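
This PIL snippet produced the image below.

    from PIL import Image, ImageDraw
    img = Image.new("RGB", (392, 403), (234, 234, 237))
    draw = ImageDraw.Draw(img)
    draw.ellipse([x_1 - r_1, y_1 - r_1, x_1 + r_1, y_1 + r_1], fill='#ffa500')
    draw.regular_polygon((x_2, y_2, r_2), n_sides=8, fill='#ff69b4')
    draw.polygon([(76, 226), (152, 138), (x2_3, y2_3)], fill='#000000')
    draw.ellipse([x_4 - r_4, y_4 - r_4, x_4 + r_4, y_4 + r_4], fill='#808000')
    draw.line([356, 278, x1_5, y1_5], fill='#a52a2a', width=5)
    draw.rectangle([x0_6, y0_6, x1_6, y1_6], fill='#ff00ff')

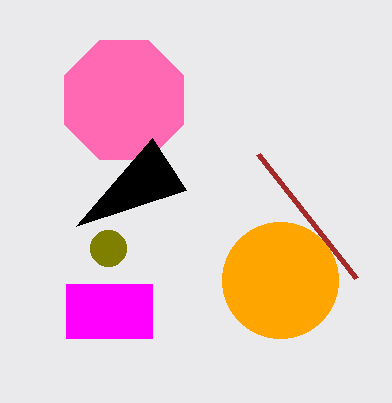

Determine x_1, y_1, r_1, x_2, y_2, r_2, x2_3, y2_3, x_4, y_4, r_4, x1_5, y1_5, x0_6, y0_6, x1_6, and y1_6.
x_1 = 280
y_1 = 280
r_1 = 58
x_2 = 124
y_2 = 100
r_2 = 64
x2_3 = 186
y2_3 = 190
x_4 = 108
y_4 = 248
r_4 = 18
x1_5 = 258
y1_5 = 154
x0_6 = 66
y0_6 = 284
x1_6 = 152
y1_6 = 338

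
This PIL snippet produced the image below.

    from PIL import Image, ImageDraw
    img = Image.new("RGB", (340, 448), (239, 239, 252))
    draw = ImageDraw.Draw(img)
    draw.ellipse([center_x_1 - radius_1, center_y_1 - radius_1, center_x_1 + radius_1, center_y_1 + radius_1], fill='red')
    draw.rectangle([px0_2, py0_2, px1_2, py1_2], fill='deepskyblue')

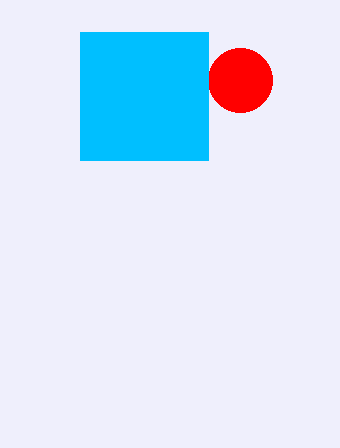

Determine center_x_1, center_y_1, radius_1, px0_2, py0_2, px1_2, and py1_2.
center_x_1 = 240
center_y_1 = 80
radius_1 = 32
px0_2 = 80
py0_2 = 32
px1_2 = 208
py1_2 = 160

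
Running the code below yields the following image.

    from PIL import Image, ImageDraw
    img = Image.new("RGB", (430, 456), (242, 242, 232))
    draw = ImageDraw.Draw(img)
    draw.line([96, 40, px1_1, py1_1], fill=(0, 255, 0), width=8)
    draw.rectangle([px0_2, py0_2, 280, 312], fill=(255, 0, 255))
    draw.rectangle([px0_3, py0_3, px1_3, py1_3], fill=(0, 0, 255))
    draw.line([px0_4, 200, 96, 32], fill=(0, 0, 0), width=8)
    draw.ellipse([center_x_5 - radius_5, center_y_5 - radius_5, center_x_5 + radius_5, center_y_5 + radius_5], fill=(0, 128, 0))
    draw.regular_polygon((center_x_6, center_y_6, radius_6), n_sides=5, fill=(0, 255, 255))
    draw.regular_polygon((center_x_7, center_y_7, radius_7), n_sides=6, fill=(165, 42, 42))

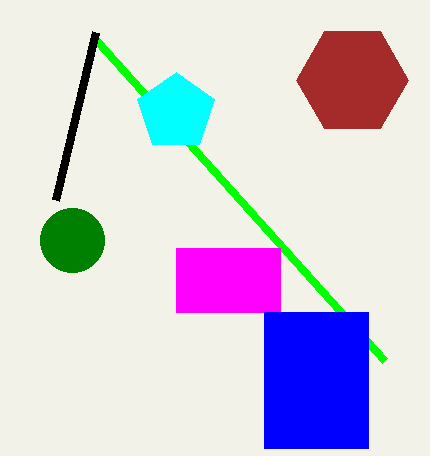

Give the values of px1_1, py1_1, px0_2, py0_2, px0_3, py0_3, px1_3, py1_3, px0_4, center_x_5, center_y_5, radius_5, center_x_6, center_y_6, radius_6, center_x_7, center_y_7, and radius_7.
px1_1 = 384; py1_1 = 360; px0_2 = 176; py0_2 = 248; px0_3 = 264; py0_3 = 312; px1_3 = 368; py1_3 = 448; px0_4 = 56; center_x_5 = 72; center_y_5 = 240; radius_5 = 32; center_x_6 = 176; center_y_6 = 112; radius_6 = 40; center_x_7 = 352; center_y_7 = 80; radius_7 = 56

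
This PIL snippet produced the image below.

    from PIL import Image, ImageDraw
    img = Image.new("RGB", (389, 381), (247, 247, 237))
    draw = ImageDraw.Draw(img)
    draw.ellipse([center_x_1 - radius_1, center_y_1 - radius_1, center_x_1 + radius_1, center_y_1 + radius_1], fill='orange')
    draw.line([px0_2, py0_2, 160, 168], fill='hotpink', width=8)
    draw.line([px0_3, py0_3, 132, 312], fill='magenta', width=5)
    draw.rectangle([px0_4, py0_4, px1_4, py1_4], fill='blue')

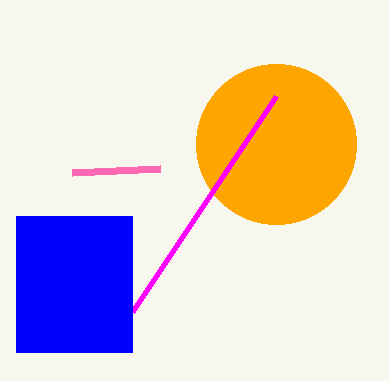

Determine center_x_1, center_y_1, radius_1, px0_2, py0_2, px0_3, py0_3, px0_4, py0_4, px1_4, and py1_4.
center_x_1 = 276, center_y_1 = 144, radius_1 = 80, px0_2 = 72, py0_2 = 172, px0_3 = 276, py0_3 = 96, px0_4 = 16, py0_4 = 216, px1_4 = 132, py1_4 = 352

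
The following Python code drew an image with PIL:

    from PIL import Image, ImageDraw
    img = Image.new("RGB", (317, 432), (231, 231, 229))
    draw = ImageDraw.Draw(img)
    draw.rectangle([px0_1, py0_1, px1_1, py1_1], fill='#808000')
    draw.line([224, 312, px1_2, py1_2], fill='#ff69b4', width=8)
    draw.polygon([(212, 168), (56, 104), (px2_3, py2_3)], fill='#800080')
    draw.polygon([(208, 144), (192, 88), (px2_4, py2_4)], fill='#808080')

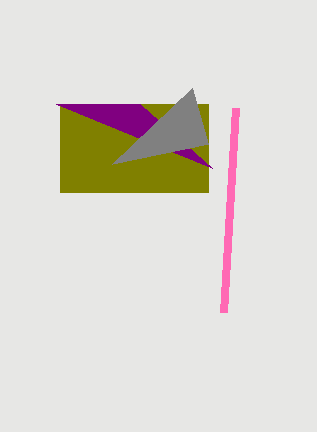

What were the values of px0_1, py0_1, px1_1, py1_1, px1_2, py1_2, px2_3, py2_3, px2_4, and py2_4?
px0_1 = 60, py0_1 = 104, px1_1 = 208, py1_1 = 192, px1_2 = 236, py1_2 = 108, px2_3 = 140, py2_3 = 104, px2_4 = 112, py2_4 = 164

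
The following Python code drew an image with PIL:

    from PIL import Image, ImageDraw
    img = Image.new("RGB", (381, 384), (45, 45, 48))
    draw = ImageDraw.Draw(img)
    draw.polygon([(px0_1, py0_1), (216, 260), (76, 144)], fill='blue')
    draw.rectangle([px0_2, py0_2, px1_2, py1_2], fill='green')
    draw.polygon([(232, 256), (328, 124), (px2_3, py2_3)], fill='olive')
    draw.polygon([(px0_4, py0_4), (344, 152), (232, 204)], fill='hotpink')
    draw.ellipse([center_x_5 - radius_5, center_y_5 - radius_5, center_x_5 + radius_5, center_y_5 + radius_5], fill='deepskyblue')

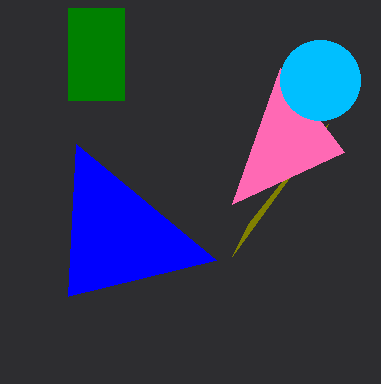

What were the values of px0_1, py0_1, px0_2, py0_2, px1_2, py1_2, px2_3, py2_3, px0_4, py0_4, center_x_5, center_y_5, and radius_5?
px0_1 = 68, py0_1 = 296, px0_2 = 68, py0_2 = 8, px1_2 = 124, py1_2 = 100, px2_3 = 248, py2_3 = 224, px0_4 = 280, py0_4 = 68, center_x_5 = 320, center_y_5 = 80, radius_5 = 40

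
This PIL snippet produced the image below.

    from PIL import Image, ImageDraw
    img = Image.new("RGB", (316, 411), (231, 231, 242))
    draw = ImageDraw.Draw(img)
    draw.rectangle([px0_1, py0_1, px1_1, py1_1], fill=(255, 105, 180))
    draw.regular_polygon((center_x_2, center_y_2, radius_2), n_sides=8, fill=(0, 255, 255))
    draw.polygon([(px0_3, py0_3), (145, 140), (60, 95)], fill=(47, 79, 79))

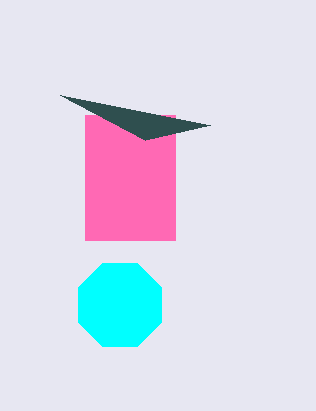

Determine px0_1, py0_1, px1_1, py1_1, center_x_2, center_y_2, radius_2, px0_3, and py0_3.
px0_1 = 85
py0_1 = 115
px1_1 = 175
py1_1 = 240
center_x_2 = 120
center_y_2 = 305
radius_2 = 45
px0_3 = 210
py0_3 = 125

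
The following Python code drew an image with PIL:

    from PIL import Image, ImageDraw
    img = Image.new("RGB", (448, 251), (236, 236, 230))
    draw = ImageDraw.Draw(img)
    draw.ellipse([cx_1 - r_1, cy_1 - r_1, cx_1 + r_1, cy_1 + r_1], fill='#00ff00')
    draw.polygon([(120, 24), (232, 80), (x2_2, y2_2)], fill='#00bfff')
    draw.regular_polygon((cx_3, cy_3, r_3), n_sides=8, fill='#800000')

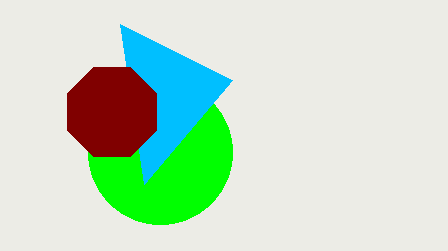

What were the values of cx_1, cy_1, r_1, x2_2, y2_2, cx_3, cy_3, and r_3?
cx_1 = 160, cy_1 = 152, r_1 = 72, x2_2 = 144, y2_2 = 184, cx_3 = 112, cy_3 = 112, r_3 = 48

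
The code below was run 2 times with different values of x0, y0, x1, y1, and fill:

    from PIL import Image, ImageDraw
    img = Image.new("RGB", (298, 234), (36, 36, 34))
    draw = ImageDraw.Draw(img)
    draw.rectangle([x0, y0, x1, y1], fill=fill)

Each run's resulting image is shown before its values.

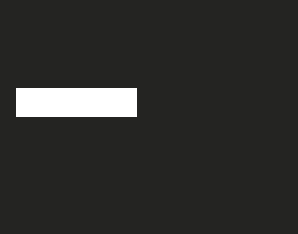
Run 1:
x0 = 16; y0 = 88; x1 = 136; y1 = 116; fill = 'white'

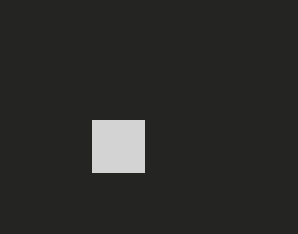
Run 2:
x0 = 92
y0 = 120
x1 = 144
y1 = 172
fill = 'lightgray'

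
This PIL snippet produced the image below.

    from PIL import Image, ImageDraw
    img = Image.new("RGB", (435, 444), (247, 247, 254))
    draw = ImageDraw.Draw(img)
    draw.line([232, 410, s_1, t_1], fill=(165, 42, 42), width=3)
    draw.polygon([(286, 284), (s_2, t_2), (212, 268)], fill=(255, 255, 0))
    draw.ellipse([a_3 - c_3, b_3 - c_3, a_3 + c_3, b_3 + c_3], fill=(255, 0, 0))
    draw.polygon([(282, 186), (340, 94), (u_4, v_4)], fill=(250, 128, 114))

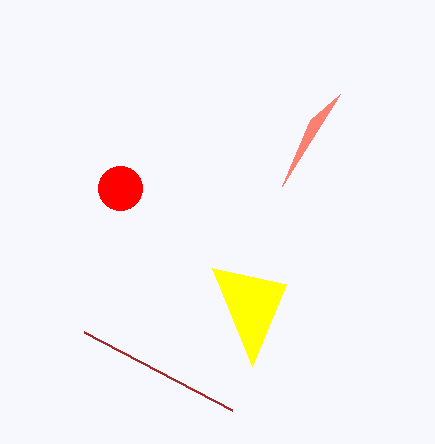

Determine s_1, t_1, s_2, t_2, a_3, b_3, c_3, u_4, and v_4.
s_1 = 84; t_1 = 332; s_2 = 252; t_2 = 366; a_3 = 120; b_3 = 188; c_3 = 22; u_4 = 310; v_4 = 120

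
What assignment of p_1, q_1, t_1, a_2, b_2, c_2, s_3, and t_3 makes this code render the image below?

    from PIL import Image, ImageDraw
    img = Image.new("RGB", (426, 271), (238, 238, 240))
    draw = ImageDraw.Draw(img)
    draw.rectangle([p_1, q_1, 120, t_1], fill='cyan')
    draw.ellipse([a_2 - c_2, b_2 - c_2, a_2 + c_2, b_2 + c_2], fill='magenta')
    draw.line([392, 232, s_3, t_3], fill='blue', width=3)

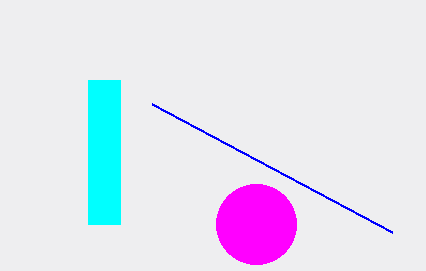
p_1 = 88; q_1 = 80; t_1 = 224; a_2 = 256; b_2 = 224; c_2 = 40; s_3 = 152; t_3 = 104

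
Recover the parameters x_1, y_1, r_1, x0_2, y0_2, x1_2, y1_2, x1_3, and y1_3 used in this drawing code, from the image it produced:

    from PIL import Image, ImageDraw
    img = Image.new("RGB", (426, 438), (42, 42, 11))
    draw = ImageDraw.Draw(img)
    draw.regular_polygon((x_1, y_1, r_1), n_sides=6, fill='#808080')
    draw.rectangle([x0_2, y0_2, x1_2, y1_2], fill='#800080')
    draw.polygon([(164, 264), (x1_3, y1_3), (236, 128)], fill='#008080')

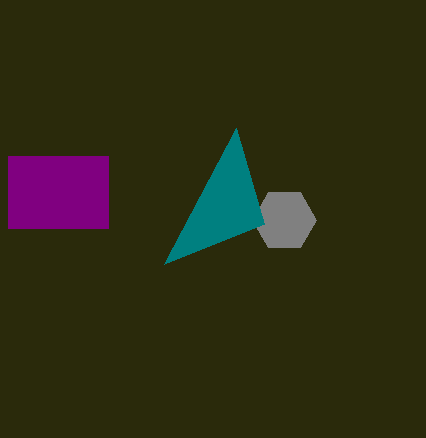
x_1 = 284; y_1 = 220; r_1 = 32; x0_2 = 8; y0_2 = 156; x1_2 = 108; y1_2 = 228; x1_3 = 264; y1_3 = 224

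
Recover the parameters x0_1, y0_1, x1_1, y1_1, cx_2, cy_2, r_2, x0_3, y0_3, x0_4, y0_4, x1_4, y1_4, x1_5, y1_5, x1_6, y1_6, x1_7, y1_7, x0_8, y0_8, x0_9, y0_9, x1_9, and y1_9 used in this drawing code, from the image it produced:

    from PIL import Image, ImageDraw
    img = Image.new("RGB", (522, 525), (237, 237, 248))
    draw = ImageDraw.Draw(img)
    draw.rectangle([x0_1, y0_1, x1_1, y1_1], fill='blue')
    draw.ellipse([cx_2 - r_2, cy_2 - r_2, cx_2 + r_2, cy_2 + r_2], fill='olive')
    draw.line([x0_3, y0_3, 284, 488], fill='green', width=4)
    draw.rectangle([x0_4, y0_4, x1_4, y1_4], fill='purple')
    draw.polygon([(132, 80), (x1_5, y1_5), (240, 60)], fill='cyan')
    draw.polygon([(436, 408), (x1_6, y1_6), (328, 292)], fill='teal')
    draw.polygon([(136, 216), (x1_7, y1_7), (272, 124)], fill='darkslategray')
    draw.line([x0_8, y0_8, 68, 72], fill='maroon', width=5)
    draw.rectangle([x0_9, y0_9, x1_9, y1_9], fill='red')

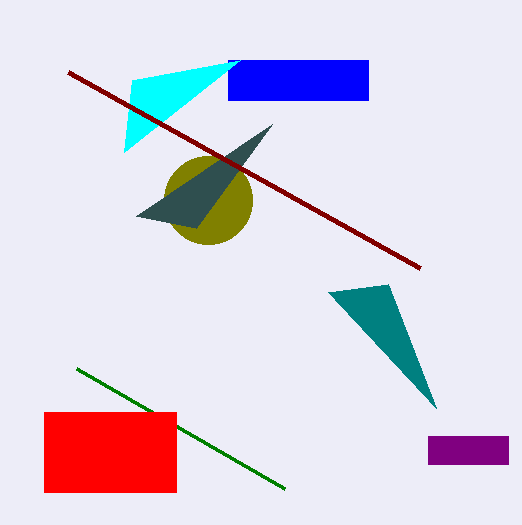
x0_1 = 228; y0_1 = 60; x1_1 = 368; y1_1 = 100; cx_2 = 208; cy_2 = 200; r_2 = 44; x0_3 = 76; y0_3 = 368; x0_4 = 428; y0_4 = 436; x1_4 = 508; y1_4 = 464; x1_5 = 124; y1_5 = 152; x1_6 = 388; y1_6 = 284; x1_7 = 196; y1_7 = 228; x0_8 = 420; y0_8 = 268; x0_9 = 44; y0_9 = 412; x1_9 = 176; y1_9 = 492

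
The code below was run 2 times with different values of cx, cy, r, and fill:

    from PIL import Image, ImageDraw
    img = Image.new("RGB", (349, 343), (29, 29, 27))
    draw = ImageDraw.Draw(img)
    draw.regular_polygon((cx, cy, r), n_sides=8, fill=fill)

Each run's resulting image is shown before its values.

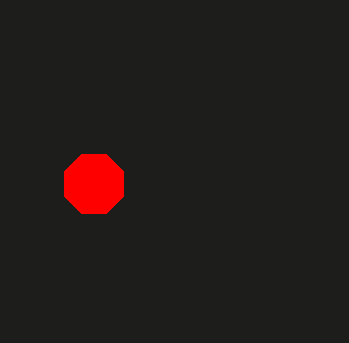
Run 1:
cx = 94
cy = 184
r = 32
fill = 'red'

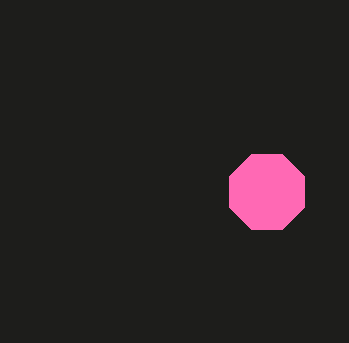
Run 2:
cx = 267; cy = 192; r = 41; fill = 'hotpink'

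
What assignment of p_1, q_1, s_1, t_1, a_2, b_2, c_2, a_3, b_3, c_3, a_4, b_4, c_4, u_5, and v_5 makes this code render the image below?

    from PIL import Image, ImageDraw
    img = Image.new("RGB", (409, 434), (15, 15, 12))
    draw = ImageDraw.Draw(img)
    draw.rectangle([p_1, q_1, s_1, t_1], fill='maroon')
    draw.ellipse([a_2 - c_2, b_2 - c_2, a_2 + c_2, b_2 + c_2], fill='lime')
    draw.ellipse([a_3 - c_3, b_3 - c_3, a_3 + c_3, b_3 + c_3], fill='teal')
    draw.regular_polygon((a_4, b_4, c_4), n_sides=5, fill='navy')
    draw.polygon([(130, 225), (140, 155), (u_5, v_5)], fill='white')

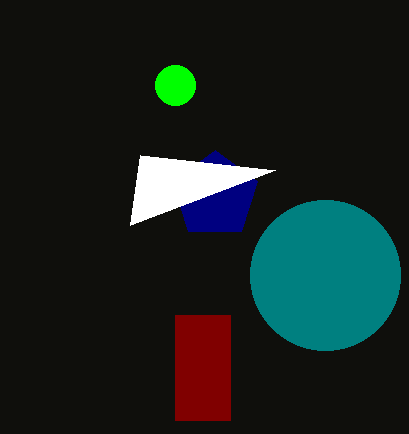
p_1 = 175; q_1 = 315; s_1 = 230; t_1 = 420; a_2 = 175; b_2 = 85; c_2 = 20; a_3 = 325; b_3 = 275; c_3 = 75; a_4 = 215; b_4 = 195; c_4 = 45; u_5 = 275; v_5 = 170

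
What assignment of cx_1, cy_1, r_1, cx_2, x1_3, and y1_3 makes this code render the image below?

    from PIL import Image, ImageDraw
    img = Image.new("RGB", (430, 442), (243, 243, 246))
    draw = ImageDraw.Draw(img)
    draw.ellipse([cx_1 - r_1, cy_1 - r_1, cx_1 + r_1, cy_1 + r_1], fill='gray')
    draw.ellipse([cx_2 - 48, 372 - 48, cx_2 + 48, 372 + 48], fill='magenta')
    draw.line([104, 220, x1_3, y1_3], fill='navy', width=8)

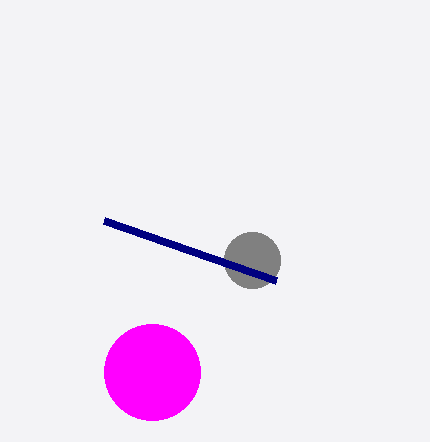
cx_1 = 252
cy_1 = 260
r_1 = 28
cx_2 = 152
x1_3 = 276
y1_3 = 280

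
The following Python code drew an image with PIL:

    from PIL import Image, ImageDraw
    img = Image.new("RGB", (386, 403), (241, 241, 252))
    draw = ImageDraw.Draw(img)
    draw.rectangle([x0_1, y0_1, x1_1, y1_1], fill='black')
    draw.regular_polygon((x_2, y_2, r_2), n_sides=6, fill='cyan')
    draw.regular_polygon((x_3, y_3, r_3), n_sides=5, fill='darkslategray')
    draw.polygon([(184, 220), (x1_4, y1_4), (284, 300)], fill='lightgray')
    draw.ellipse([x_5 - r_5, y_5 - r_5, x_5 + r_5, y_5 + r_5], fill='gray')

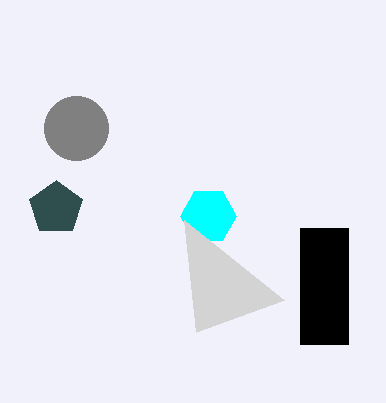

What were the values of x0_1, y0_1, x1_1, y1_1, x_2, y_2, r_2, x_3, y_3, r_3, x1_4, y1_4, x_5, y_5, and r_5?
x0_1 = 300
y0_1 = 228
x1_1 = 348
y1_1 = 344
x_2 = 208
y_2 = 216
r_2 = 28
x_3 = 56
y_3 = 208
r_3 = 28
x1_4 = 196
y1_4 = 332
x_5 = 76
y_5 = 128
r_5 = 32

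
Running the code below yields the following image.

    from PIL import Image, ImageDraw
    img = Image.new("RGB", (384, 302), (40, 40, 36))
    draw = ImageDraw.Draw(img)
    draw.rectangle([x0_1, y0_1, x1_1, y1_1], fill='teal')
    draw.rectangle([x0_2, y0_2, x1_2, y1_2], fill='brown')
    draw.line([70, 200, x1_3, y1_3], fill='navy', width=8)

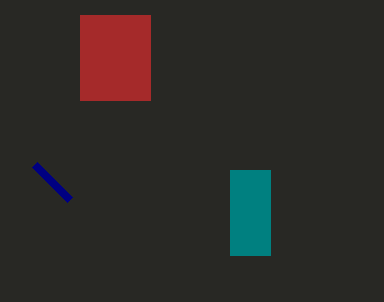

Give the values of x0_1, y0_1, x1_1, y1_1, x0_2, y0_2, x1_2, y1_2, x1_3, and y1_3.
x0_1 = 230, y0_1 = 170, x1_1 = 270, y1_1 = 255, x0_2 = 80, y0_2 = 15, x1_2 = 150, y1_2 = 100, x1_3 = 35, y1_3 = 165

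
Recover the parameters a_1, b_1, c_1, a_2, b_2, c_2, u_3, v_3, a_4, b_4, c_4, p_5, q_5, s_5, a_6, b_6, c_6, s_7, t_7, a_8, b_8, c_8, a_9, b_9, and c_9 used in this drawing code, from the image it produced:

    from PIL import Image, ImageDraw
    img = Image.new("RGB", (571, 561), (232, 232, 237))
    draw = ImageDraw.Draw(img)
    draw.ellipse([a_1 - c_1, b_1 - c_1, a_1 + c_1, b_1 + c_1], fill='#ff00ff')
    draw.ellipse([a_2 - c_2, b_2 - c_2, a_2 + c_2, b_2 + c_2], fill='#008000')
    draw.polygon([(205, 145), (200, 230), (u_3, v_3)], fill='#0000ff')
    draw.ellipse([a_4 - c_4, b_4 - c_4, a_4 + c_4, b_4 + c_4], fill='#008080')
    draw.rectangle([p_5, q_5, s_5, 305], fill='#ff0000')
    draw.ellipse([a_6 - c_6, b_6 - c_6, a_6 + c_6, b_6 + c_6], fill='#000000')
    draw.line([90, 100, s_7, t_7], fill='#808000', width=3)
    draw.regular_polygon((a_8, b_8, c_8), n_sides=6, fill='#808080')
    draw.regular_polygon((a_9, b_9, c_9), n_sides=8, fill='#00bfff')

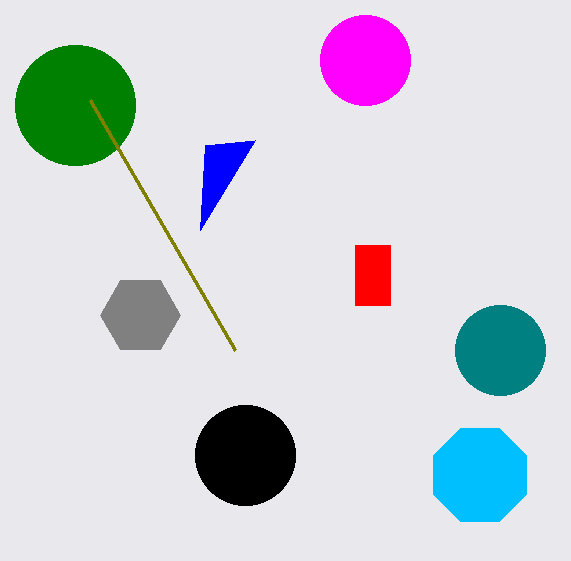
a_1 = 365; b_1 = 60; c_1 = 45; a_2 = 75; b_2 = 105; c_2 = 60; u_3 = 255; v_3 = 140; a_4 = 500; b_4 = 350; c_4 = 45; p_5 = 355; q_5 = 245; s_5 = 390; a_6 = 245; b_6 = 455; c_6 = 50; s_7 = 235; t_7 = 350; a_8 = 140; b_8 = 315; c_8 = 40; a_9 = 480; b_9 = 475; c_9 = 50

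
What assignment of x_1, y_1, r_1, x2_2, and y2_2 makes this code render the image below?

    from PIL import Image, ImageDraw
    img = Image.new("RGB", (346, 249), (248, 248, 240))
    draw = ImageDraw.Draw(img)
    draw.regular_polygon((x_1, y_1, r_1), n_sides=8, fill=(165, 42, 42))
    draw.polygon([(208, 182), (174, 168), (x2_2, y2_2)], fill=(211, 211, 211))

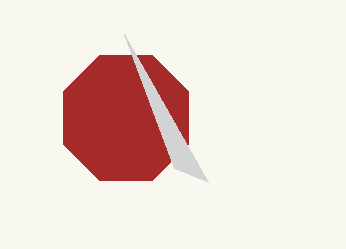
x_1 = 126
y_1 = 118
r_1 = 68
x2_2 = 124
y2_2 = 34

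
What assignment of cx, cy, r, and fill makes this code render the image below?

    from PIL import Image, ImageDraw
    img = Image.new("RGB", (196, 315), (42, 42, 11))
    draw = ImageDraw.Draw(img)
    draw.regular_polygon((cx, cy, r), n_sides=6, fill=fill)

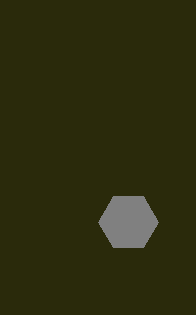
cx = 128
cy = 222
r = 30
fill = 'gray'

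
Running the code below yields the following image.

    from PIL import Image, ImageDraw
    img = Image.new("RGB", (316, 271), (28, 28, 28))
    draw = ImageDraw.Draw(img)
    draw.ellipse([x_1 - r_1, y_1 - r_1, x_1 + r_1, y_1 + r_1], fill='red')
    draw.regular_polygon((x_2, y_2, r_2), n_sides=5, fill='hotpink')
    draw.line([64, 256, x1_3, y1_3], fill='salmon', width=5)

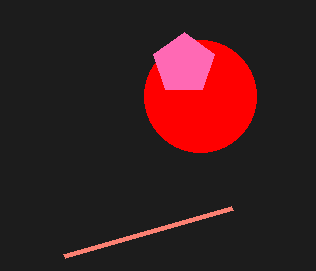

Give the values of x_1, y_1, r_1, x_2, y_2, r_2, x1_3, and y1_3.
x_1 = 200, y_1 = 96, r_1 = 56, x_2 = 184, y_2 = 64, r_2 = 32, x1_3 = 232, y1_3 = 208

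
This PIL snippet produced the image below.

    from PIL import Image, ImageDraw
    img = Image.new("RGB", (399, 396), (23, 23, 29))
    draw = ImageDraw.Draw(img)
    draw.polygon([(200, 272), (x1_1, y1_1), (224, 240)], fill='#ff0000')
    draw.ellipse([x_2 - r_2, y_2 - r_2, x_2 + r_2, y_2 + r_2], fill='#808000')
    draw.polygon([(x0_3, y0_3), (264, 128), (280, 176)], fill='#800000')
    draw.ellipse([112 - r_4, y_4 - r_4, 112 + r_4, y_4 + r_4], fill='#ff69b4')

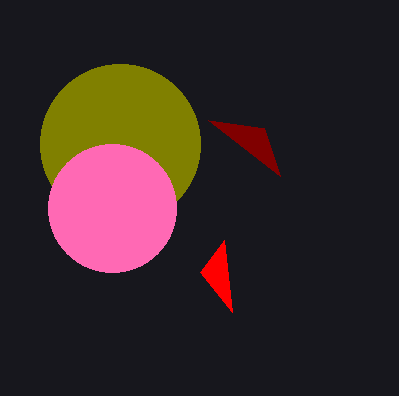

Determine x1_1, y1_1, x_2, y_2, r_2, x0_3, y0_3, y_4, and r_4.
x1_1 = 232; y1_1 = 312; x_2 = 120; y_2 = 144; r_2 = 80; x0_3 = 208; y0_3 = 120; y_4 = 208; r_4 = 64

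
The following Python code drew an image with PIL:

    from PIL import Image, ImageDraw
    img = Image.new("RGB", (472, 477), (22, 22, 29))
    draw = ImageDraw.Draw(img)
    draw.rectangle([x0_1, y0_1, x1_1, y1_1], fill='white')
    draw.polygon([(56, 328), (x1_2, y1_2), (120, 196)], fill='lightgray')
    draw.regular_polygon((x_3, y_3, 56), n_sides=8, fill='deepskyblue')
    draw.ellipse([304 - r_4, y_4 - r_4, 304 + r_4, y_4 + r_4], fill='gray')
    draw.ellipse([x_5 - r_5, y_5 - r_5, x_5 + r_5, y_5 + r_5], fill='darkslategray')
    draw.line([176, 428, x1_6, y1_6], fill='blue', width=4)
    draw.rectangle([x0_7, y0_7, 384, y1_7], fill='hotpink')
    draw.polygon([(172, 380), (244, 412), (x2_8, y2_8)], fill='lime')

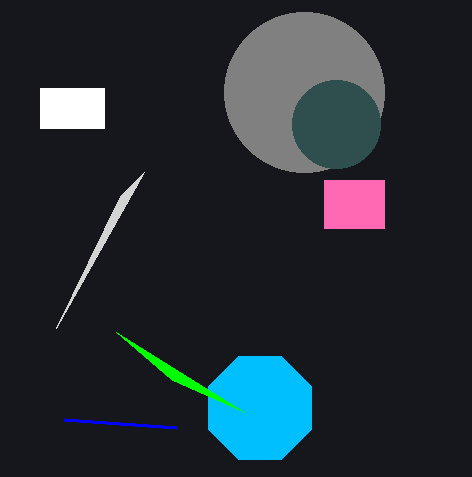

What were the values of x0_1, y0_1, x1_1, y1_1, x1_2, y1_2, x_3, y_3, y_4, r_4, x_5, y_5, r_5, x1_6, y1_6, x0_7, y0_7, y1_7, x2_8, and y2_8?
x0_1 = 40; y0_1 = 88; x1_1 = 104; y1_1 = 128; x1_2 = 144; y1_2 = 172; x_3 = 260; y_3 = 408; y_4 = 92; r_4 = 80; x_5 = 336; y_5 = 124; r_5 = 44; x1_6 = 64; y1_6 = 420; x0_7 = 324; y0_7 = 180; y1_7 = 228; x2_8 = 116; y2_8 = 332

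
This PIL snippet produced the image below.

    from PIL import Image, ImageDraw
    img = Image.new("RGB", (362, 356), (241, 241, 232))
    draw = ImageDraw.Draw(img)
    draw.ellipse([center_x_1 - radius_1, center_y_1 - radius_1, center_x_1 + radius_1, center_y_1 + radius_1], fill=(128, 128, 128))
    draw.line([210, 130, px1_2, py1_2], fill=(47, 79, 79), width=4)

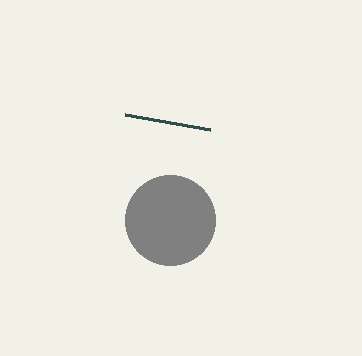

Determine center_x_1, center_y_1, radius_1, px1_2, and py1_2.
center_x_1 = 170; center_y_1 = 220; radius_1 = 45; px1_2 = 125; py1_2 = 115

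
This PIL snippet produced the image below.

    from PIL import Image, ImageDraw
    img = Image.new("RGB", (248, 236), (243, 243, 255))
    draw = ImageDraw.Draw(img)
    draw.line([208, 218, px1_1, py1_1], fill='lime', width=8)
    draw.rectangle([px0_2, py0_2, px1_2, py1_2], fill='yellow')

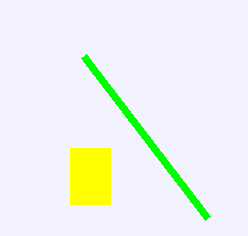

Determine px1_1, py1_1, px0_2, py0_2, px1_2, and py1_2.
px1_1 = 84
py1_1 = 56
px0_2 = 70
py0_2 = 148
px1_2 = 110
py1_2 = 204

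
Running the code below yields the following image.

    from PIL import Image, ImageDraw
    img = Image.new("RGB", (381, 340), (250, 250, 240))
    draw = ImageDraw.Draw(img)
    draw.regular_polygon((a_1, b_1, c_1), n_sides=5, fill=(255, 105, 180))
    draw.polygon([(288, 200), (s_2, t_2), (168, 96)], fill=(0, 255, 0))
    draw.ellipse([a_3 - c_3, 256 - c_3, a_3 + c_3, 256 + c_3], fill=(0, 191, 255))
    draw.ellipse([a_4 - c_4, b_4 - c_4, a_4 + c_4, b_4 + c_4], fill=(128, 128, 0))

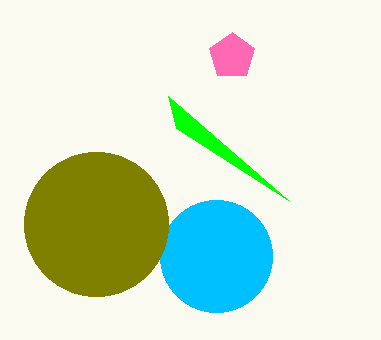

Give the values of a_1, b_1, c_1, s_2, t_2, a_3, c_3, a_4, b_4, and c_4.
a_1 = 232; b_1 = 56; c_1 = 24; s_2 = 176; t_2 = 128; a_3 = 216; c_3 = 56; a_4 = 96; b_4 = 224; c_4 = 72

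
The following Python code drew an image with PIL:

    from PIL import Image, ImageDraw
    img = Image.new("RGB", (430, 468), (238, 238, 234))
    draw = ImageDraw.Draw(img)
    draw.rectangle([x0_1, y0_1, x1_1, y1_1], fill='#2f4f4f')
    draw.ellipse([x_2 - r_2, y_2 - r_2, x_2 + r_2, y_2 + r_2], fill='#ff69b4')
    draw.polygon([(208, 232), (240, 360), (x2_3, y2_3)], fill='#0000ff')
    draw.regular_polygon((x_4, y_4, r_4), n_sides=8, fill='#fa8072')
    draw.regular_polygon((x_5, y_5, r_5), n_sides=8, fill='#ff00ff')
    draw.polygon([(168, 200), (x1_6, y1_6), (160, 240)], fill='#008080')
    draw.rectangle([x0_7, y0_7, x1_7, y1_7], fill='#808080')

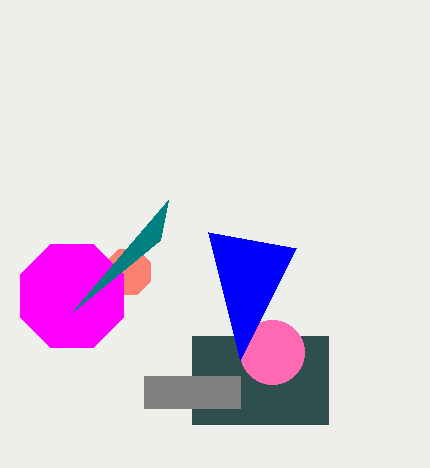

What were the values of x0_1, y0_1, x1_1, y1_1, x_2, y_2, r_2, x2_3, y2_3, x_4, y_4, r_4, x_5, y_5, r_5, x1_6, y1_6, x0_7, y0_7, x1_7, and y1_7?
x0_1 = 192, y0_1 = 336, x1_1 = 328, y1_1 = 424, x_2 = 272, y_2 = 352, r_2 = 32, x2_3 = 296, y2_3 = 248, x_4 = 128, y_4 = 272, r_4 = 24, x_5 = 72, y_5 = 296, r_5 = 56, x1_6 = 72, y1_6 = 312, x0_7 = 144, y0_7 = 376, x1_7 = 240, y1_7 = 408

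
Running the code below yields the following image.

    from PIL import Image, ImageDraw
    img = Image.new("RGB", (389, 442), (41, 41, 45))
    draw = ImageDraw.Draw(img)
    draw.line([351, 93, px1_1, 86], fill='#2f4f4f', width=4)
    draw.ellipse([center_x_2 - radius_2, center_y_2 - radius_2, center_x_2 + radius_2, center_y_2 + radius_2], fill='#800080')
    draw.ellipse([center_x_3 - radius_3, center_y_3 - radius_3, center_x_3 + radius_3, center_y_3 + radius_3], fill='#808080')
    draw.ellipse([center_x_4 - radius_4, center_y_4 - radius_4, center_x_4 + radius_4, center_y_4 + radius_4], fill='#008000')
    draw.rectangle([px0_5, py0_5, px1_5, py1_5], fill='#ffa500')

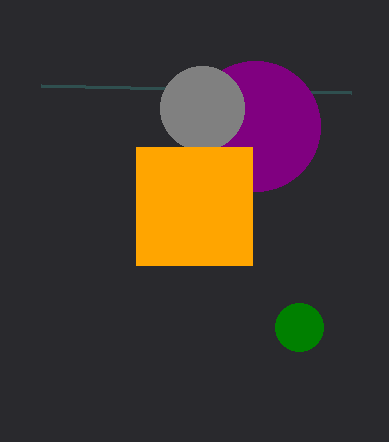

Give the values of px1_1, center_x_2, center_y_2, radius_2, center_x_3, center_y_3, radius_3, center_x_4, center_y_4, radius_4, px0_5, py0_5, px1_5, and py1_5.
px1_1 = 41
center_x_2 = 255
center_y_2 = 126
radius_2 = 65
center_x_3 = 202
center_y_3 = 108
radius_3 = 42
center_x_4 = 299
center_y_4 = 327
radius_4 = 24
px0_5 = 136
py0_5 = 147
px1_5 = 252
py1_5 = 265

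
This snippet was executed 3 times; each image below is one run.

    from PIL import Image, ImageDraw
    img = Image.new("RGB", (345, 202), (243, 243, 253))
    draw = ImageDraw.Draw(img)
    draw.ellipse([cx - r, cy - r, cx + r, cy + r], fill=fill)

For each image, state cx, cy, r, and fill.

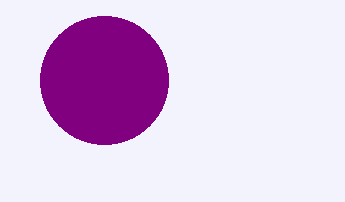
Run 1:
cx = 104; cy = 80; r = 64; fill = 'purple'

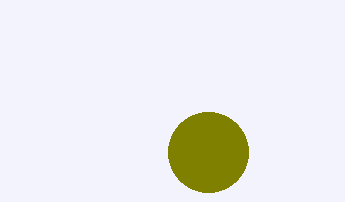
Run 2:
cx = 208; cy = 152; r = 40; fill = 'olive'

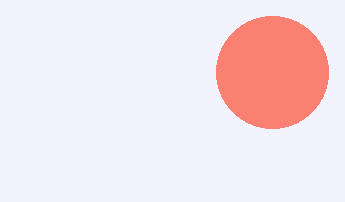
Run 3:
cx = 272
cy = 72
r = 56
fill = 'salmon'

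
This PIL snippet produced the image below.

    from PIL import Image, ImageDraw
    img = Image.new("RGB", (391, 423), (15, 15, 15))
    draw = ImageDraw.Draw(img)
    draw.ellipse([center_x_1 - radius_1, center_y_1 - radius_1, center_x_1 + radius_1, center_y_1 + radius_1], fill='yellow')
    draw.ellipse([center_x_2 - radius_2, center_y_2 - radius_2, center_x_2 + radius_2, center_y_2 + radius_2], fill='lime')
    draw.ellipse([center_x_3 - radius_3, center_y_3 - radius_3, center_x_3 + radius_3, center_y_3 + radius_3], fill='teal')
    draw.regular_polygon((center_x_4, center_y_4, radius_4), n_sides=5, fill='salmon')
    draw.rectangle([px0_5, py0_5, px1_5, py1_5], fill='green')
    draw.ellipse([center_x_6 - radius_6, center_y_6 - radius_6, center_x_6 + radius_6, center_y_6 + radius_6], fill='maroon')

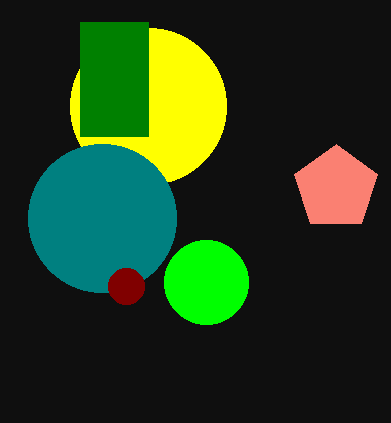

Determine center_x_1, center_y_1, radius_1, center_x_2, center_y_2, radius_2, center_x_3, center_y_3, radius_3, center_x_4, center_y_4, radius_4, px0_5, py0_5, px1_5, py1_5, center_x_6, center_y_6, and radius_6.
center_x_1 = 148
center_y_1 = 106
radius_1 = 78
center_x_2 = 206
center_y_2 = 282
radius_2 = 42
center_x_3 = 102
center_y_3 = 218
radius_3 = 74
center_x_4 = 336
center_y_4 = 188
radius_4 = 44
px0_5 = 80
py0_5 = 22
px1_5 = 148
py1_5 = 136
center_x_6 = 126
center_y_6 = 286
radius_6 = 18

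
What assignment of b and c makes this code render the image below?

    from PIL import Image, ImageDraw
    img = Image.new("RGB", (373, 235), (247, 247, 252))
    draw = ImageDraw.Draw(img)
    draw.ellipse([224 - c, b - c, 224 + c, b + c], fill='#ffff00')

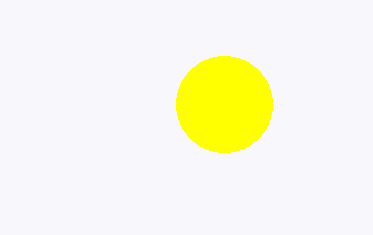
b = 104, c = 48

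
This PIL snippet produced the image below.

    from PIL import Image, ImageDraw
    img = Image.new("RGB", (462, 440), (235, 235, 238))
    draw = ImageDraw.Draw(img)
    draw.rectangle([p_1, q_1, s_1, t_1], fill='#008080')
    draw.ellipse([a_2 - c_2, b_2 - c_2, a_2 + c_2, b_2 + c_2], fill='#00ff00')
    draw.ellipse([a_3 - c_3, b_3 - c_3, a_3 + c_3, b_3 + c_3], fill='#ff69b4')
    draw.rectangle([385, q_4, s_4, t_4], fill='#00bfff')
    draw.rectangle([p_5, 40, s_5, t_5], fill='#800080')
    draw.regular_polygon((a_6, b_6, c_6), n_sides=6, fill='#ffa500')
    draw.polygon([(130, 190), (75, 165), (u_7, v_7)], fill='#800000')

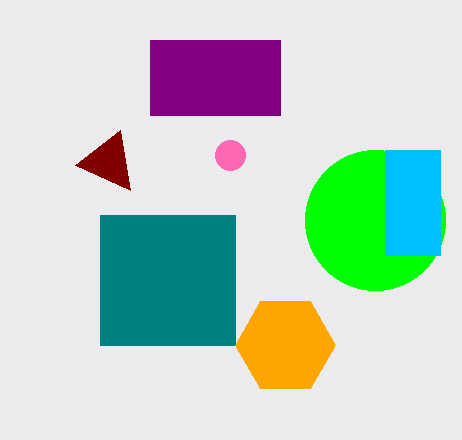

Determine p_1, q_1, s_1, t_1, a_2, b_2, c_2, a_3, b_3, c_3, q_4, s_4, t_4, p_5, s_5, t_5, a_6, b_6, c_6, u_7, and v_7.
p_1 = 100
q_1 = 215
s_1 = 235
t_1 = 345
a_2 = 375
b_2 = 220
c_2 = 70
a_3 = 230
b_3 = 155
c_3 = 15
q_4 = 150
s_4 = 440
t_4 = 255
p_5 = 150
s_5 = 280
t_5 = 115
a_6 = 285
b_6 = 345
c_6 = 50
u_7 = 120
v_7 = 130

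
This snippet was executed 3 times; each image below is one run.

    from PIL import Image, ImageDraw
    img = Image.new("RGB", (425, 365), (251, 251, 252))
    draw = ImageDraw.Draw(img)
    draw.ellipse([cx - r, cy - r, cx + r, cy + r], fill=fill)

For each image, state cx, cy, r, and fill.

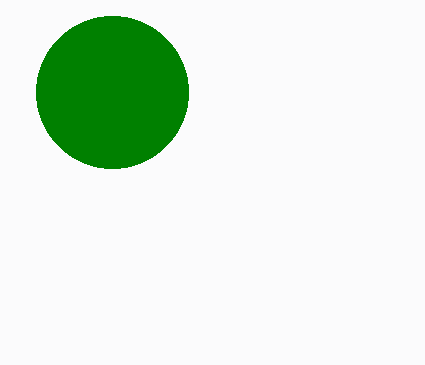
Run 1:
cx = 112; cy = 92; r = 76; fill = 'green'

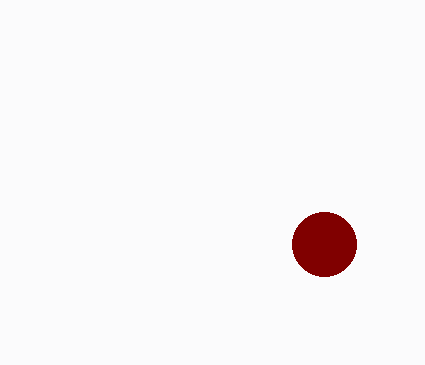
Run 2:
cx = 324; cy = 244; r = 32; fill = 'maroon'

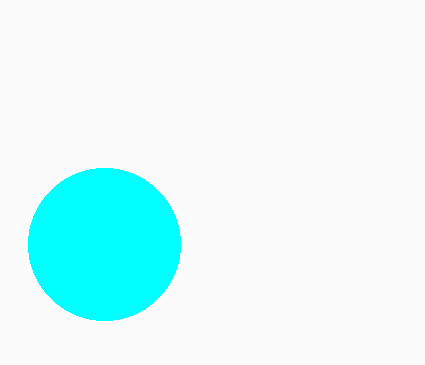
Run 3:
cx = 104, cy = 244, r = 76, fill = 'cyan'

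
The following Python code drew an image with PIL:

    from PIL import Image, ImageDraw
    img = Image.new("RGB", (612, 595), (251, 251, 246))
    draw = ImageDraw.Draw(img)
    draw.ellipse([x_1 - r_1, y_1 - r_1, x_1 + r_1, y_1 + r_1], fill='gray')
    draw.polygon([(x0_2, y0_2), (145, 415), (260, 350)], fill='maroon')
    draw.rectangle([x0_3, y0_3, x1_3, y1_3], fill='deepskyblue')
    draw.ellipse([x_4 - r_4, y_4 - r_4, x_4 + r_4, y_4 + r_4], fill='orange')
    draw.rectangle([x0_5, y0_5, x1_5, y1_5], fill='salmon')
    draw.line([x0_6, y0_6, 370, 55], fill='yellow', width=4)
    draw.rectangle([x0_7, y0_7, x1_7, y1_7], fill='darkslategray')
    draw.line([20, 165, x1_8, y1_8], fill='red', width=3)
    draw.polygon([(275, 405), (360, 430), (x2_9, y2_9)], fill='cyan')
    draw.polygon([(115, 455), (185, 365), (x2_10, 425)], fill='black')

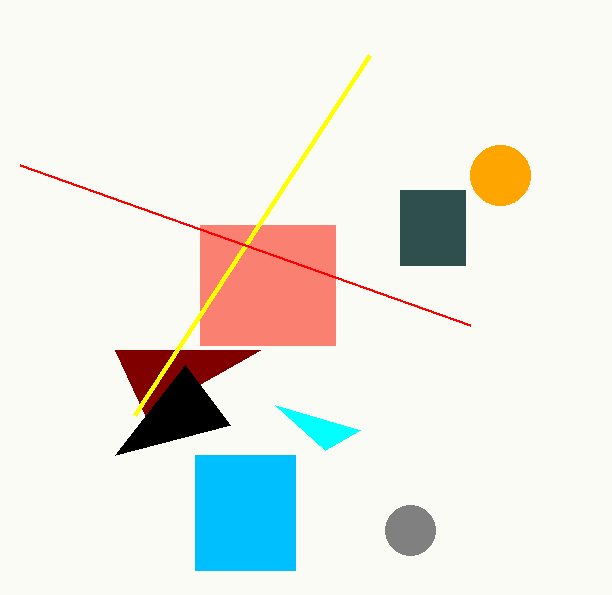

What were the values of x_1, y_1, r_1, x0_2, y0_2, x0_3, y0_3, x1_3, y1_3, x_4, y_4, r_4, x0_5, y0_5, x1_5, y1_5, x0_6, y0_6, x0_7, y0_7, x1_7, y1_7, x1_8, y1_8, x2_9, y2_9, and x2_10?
x_1 = 410, y_1 = 530, r_1 = 25, x0_2 = 115, y0_2 = 350, x0_3 = 195, y0_3 = 455, x1_3 = 295, y1_3 = 570, x_4 = 500, y_4 = 175, r_4 = 30, x0_5 = 200, y0_5 = 225, x1_5 = 335, y1_5 = 345, x0_6 = 135, y0_6 = 415, x0_7 = 400, y0_7 = 190, x1_7 = 465, y1_7 = 265, x1_8 = 470, y1_8 = 325, x2_9 = 325, y2_9 = 450, x2_10 = 230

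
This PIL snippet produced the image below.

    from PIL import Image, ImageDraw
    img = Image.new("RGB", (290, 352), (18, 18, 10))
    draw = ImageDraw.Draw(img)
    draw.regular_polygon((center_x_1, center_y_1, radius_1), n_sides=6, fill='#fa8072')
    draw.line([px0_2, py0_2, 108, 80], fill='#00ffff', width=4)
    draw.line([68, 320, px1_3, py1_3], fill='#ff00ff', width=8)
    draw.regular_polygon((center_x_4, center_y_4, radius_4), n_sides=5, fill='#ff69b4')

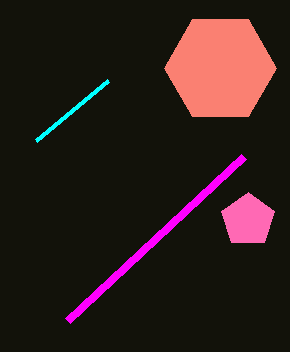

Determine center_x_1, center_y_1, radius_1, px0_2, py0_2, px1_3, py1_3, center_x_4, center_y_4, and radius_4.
center_x_1 = 220; center_y_1 = 68; radius_1 = 56; px0_2 = 36; py0_2 = 140; px1_3 = 244; py1_3 = 156; center_x_4 = 248; center_y_4 = 220; radius_4 = 28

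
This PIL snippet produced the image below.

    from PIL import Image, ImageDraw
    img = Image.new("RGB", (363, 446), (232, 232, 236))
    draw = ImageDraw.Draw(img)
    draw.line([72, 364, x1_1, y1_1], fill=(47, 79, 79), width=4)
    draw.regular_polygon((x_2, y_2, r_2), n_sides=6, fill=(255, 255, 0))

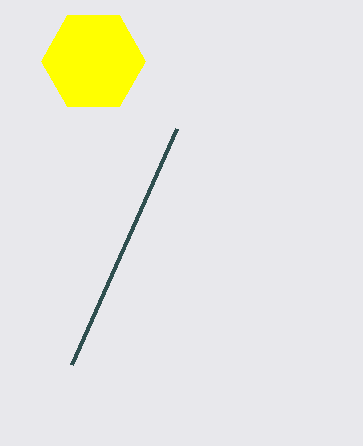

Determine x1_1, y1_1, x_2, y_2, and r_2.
x1_1 = 177; y1_1 = 128; x_2 = 93; y_2 = 61; r_2 = 52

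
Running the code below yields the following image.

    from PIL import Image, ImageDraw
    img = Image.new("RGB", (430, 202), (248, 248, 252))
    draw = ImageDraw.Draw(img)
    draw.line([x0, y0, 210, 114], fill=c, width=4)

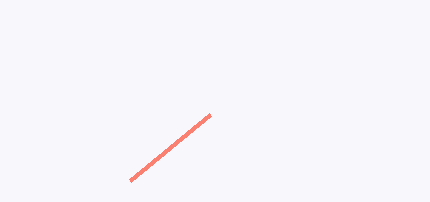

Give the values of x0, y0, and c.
x0 = 130
y0 = 180
c = 'salmon'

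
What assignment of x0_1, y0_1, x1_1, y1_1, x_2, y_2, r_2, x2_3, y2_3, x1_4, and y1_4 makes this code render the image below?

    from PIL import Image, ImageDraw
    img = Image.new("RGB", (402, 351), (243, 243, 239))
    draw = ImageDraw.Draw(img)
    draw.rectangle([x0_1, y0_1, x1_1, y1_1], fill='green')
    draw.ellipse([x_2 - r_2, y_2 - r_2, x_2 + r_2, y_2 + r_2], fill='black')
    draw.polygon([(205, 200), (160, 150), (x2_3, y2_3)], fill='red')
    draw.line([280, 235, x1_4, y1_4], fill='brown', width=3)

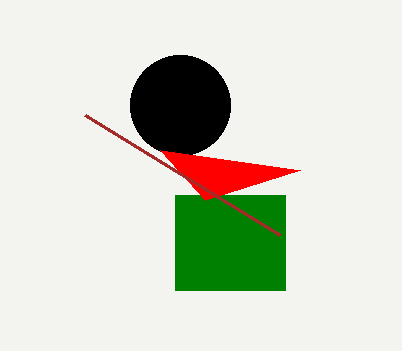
x0_1 = 175; y0_1 = 195; x1_1 = 285; y1_1 = 290; x_2 = 180; y_2 = 105; r_2 = 50; x2_3 = 300; y2_3 = 170; x1_4 = 85; y1_4 = 115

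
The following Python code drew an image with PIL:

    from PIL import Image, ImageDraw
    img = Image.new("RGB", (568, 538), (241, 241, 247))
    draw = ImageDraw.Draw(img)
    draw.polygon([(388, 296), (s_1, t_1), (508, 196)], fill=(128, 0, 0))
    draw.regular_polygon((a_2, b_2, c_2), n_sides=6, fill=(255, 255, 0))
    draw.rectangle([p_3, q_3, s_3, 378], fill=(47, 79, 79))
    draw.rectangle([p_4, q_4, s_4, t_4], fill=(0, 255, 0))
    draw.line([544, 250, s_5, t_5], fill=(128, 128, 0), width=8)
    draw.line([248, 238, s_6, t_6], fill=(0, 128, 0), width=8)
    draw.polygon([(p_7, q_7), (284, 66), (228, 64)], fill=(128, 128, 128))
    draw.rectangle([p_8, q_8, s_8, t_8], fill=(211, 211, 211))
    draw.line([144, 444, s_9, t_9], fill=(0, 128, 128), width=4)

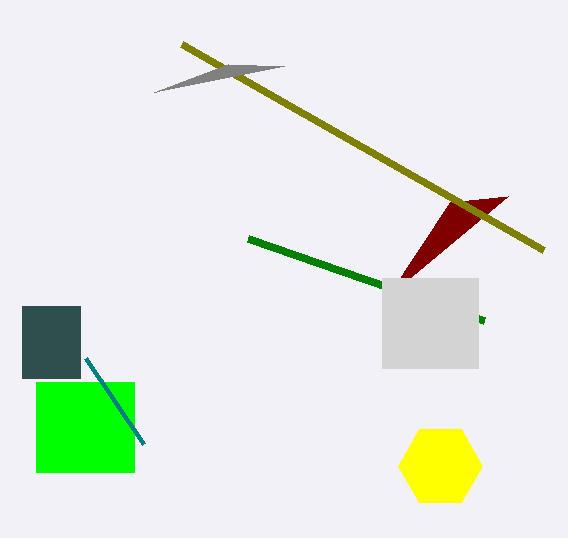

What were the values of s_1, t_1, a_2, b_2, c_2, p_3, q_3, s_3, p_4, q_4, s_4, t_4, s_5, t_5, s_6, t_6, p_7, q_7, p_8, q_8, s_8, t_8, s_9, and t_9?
s_1 = 450
t_1 = 202
a_2 = 440
b_2 = 466
c_2 = 42
p_3 = 22
q_3 = 306
s_3 = 80
p_4 = 36
q_4 = 382
s_4 = 134
t_4 = 472
s_5 = 182
t_5 = 44
s_6 = 484
t_6 = 320
p_7 = 154
q_7 = 92
p_8 = 382
q_8 = 278
s_8 = 478
t_8 = 368
s_9 = 86
t_9 = 358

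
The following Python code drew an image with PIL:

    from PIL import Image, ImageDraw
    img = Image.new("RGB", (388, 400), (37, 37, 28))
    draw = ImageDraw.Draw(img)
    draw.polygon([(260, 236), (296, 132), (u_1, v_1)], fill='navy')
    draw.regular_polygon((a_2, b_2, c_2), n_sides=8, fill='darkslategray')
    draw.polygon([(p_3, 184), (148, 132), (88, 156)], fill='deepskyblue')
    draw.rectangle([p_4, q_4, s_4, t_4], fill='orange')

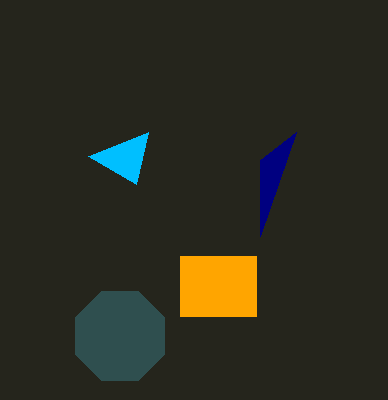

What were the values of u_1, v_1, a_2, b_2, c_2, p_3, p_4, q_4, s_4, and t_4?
u_1 = 260
v_1 = 160
a_2 = 120
b_2 = 336
c_2 = 48
p_3 = 136
p_4 = 180
q_4 = 256
s_4 = 256
t_4 = 316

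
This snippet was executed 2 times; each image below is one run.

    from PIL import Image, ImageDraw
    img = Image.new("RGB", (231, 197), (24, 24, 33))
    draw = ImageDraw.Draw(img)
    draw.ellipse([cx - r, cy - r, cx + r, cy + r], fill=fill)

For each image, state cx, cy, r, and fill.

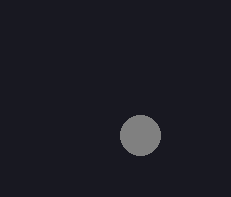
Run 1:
cx = 140
cy = 135
r = 20
fill = 'gray'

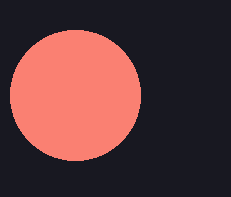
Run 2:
cx = 75
cy = 95
r = 65
fill = 'salmon'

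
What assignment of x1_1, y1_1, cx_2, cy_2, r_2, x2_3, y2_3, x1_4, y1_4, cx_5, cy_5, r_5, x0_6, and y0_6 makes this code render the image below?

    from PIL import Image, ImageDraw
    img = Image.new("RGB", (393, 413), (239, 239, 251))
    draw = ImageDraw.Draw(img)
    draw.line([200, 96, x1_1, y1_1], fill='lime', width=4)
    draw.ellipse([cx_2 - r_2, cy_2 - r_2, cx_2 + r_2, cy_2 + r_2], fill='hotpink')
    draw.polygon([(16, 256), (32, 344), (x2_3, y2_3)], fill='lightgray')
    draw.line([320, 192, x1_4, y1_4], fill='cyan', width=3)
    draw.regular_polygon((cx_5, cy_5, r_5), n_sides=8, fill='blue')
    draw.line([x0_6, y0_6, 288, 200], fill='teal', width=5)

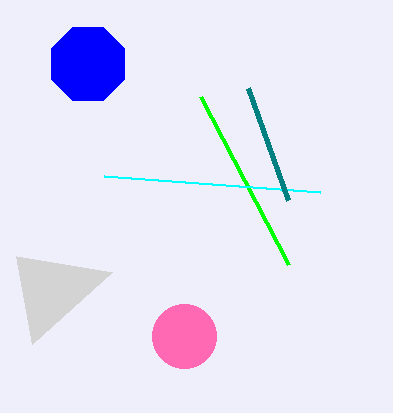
x1_1 = 288; y1_1 = 264; cx_2 = 184; cy_2 = 336; r_2 = 32; x2_3 = 112; y2_3 = 272; x1_4 = 104; y1_4 = 176; cx_5 = 88; cy_5 = 64; r_5 = 40; x0_6 = 248; y0_6 = 88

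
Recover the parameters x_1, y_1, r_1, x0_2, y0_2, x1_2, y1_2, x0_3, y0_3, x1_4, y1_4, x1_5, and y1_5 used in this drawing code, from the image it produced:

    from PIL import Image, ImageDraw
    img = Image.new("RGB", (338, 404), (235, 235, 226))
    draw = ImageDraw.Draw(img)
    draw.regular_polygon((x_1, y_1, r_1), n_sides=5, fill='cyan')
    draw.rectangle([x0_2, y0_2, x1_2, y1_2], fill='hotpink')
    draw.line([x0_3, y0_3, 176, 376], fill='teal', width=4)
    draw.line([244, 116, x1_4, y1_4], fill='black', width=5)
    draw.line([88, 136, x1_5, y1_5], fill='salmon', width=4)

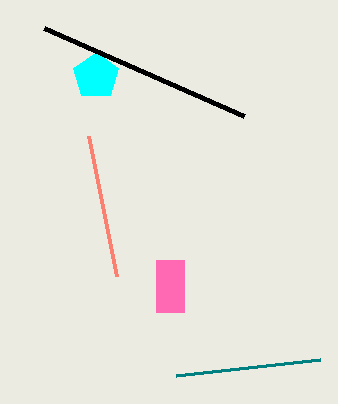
x_1 = 96; y_1 = 76; r_1 = 24; x0_2 = 156; y0_2 = 260; x1_2 = 184; y1_2 = 312; x0_3 = 320; y0_3 = 360; x1_4 = 44; y1_4 = 28; x1_5 = 116; y1_5 = 276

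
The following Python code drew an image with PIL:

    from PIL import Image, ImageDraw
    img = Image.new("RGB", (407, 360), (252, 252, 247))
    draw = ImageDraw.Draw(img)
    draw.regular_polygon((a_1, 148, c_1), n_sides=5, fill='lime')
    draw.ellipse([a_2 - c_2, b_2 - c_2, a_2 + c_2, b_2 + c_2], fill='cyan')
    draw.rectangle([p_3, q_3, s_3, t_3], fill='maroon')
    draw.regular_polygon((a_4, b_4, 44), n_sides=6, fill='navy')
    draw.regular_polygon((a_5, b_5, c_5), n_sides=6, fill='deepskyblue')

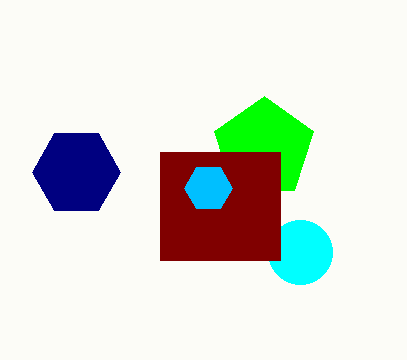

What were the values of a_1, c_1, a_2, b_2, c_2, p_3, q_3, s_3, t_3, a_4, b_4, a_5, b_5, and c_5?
a_1 = 264; c_1 = 52; a_2 = 300; b_2 = 252; c_2 = 32; p_3 = 160; q_3 = 152; s_3 = 280; t_3 = 260; a_4 = 76; b_4 = 172; a_5 = 208; b_5 = 188; c_5 = 24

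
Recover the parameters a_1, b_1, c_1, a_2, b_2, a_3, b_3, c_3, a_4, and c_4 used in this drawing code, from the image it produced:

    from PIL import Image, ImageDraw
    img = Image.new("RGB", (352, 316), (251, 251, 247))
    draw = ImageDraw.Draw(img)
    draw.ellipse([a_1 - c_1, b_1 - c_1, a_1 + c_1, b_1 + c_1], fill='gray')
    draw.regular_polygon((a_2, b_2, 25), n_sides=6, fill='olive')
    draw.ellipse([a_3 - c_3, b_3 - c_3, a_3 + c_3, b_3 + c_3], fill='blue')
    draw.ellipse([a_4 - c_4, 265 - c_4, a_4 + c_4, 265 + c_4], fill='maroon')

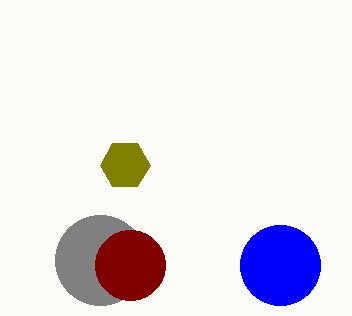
a_1 = 100; b_1 = 260; c_1 = 45; a_2 = 125; b_2 = 165; a_3 = 280; b_3 = 265; c_3 = 40; a_4 = 130; c_4 = 35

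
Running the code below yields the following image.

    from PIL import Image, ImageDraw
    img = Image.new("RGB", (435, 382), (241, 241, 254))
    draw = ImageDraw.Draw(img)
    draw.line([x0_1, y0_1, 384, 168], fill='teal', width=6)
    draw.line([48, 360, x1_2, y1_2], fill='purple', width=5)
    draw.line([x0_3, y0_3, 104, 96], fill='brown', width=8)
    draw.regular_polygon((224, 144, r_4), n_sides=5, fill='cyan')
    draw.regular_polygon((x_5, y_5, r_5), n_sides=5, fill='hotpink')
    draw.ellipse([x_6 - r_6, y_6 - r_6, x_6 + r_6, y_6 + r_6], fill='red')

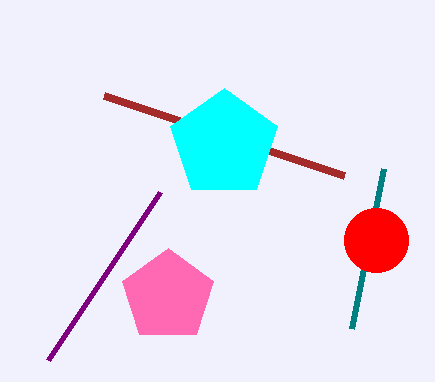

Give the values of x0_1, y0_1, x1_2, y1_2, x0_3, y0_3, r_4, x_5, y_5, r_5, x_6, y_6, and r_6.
x0_1 = 352
y0_1 = 328
x1_2 = 160
y1_2 = 192
x0_3 = 344
y0_3 = 176
r_4 = 56
x_5 = 168
y_5 = 296
r_5 = 48
x_6 = 376
y_6 = 240
r_6 = 32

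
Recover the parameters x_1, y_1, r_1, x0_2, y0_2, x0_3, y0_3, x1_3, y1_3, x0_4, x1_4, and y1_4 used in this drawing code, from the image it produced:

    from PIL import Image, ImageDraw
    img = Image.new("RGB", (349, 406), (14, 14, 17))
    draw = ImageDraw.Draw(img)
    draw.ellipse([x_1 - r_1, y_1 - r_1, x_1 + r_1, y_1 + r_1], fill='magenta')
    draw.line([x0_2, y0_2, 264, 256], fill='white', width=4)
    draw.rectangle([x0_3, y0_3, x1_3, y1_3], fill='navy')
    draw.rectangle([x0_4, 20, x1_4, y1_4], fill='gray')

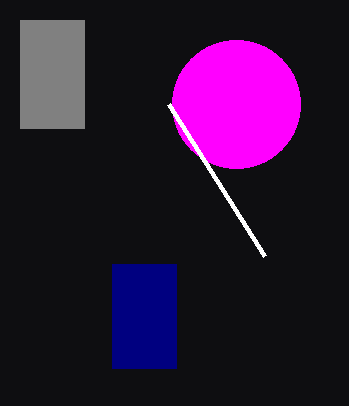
x_1 = 236
y_1 = 104
r_1 = 64
x0_2 = 168
y0_2 = 104
x0_3 = 112
y0_3 = 264
x1_3 = 176
y1_3 = 368
x0_4 = 20
x1_4 = 84
y1_4 = 128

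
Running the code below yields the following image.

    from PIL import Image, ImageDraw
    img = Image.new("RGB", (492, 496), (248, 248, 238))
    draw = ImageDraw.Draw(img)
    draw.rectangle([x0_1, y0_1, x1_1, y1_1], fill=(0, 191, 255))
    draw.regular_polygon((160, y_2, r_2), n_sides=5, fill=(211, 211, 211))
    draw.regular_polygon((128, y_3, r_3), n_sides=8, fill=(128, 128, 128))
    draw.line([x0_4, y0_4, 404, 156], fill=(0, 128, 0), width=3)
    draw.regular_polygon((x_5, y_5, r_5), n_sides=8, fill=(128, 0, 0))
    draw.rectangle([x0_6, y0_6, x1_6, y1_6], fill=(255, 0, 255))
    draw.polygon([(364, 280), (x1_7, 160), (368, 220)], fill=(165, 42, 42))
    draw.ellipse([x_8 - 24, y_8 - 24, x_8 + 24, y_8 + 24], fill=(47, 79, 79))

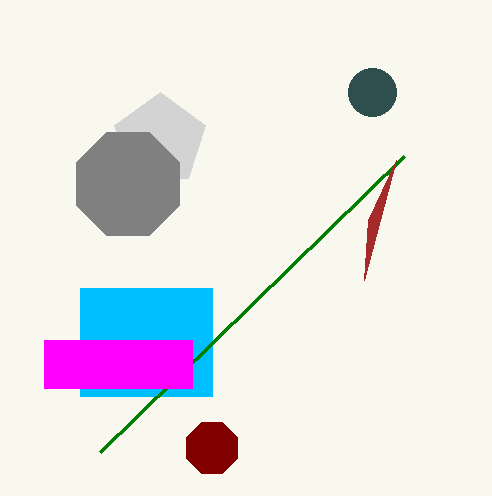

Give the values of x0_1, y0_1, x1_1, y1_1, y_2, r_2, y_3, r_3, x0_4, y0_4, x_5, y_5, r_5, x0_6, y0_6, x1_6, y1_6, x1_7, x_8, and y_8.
x0_1 = 80
y0_1 = 288
x1_1 = 212
y1_1 = 396
y_2 = 140
r_2 = 48
y_3 = 184
r_3 = 56
x0_4 = 100
y0_4 = 452
x_5 = 212
y_5 = 448
r_5 = 28
x0_6 = 44
y0_6 = 340
x1_6 = 192
y1_6 = 388
x1_7 = 396
x_8 = 372
y_8 = 92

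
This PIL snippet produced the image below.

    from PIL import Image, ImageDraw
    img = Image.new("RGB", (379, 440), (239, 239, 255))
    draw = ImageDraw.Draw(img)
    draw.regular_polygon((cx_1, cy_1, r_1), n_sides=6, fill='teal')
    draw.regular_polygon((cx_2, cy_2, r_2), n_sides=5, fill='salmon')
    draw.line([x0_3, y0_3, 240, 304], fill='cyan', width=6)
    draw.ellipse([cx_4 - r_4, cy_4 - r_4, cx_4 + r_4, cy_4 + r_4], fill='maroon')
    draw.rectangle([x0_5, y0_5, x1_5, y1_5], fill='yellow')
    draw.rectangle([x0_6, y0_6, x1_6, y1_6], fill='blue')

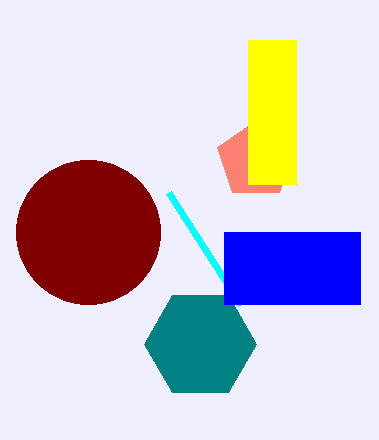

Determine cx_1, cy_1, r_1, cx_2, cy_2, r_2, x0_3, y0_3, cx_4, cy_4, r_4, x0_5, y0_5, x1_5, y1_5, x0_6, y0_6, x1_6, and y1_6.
cx_1 = 200, cy_1 = 344, r_1 = 56, cx_2 = 256, cy_2 = 160, r_2 = 40, x0_3 = 168, y0_3 = 192, cx_4 = 88, cy_4 = 232, r_4 = 72, x0_5 = 248, y0_5 = 40, x1_5 = 296, y1_5 = 184, x0_6 = 224, y0_6 = 232, x1_6 = 360, y1_6 = 304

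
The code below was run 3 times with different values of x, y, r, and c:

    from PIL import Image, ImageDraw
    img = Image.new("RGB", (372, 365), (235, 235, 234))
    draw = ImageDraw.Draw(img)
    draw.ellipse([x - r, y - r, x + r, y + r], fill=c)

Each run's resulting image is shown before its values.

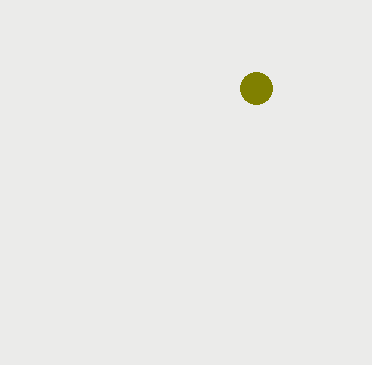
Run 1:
x = 256
y = 88
r = 16
c = 'olive'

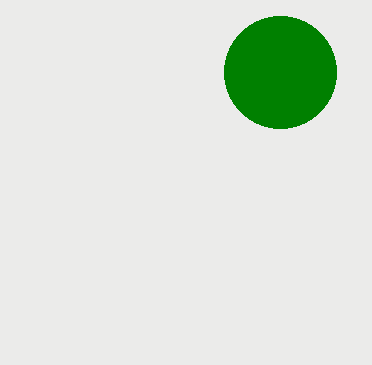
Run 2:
x = 280, y = 72, r = 56, c = 'green'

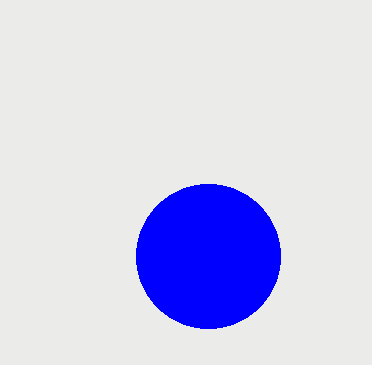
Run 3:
x = 208; y = 256; r = 72; c = 'blue'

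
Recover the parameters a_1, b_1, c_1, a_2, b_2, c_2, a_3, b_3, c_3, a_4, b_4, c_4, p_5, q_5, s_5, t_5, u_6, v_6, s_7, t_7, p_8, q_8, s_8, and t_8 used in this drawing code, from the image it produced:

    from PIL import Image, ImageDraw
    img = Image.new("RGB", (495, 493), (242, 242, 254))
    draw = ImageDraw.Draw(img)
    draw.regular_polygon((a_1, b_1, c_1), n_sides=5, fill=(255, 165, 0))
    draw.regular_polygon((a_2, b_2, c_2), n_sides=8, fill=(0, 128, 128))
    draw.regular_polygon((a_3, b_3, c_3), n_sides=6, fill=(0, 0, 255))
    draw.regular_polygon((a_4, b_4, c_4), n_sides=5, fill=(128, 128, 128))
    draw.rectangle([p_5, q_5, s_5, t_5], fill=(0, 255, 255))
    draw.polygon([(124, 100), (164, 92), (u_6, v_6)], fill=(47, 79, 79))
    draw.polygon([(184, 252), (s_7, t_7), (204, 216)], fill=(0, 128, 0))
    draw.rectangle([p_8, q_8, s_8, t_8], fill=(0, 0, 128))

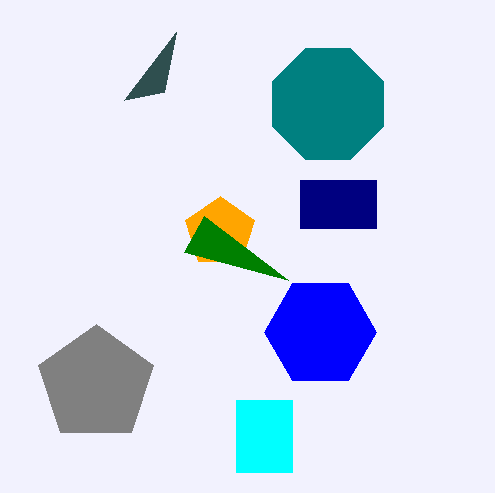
a_1 = 220, b_1 = 232, c_1 = 36, a_2 = 328, b_2 = 104, c_2 = 60, a_3 = 320, b_3 = 332, c_3 = 56, a_4 = 96, b_4 = 384, c_4 = 60, p_5 = 236, q_5 = 400, s_5 = 292, t_5 = 472, u_6 = 176, v_6 = 32, s_7 = 288, t_7 = 280, p_8 = 300, q_8 = 180, s_8 = 376, t_8 = 228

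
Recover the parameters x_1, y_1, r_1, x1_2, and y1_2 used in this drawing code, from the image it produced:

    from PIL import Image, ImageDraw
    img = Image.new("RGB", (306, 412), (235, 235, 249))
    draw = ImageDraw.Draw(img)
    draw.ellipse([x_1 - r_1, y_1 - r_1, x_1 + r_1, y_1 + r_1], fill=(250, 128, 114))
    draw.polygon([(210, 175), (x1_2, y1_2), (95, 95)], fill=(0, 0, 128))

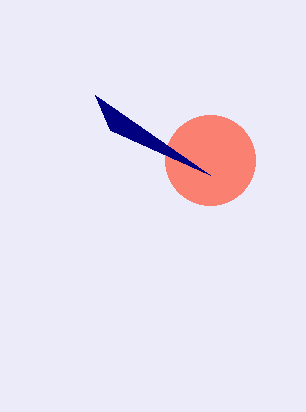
x_1 = 210; y_1 = 160; r_1 = 45; x1_2 = 110; y1_2 = 130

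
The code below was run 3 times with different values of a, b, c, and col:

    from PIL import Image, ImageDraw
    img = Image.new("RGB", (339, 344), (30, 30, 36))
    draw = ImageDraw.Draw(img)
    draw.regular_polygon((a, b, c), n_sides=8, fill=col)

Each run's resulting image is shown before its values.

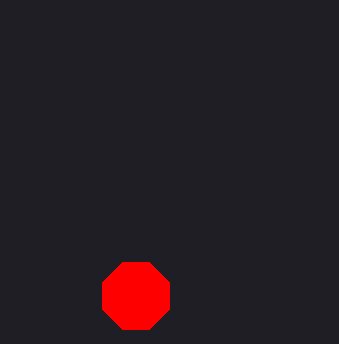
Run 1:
a = 136; b = 296; c = 36; col = 'red'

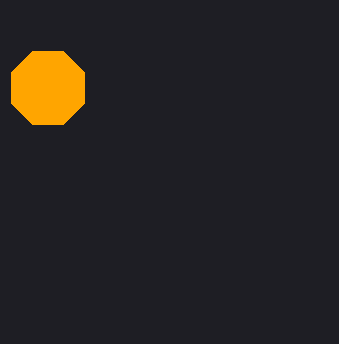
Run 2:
a = 48, b = 88, c = 40, col = 'orange'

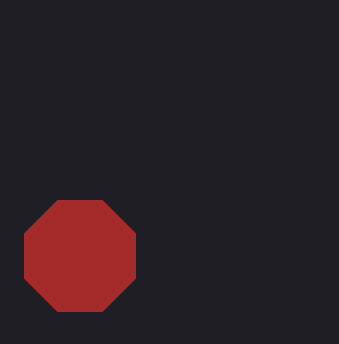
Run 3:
a = 80
b = 256
c = 60
col = 'brown'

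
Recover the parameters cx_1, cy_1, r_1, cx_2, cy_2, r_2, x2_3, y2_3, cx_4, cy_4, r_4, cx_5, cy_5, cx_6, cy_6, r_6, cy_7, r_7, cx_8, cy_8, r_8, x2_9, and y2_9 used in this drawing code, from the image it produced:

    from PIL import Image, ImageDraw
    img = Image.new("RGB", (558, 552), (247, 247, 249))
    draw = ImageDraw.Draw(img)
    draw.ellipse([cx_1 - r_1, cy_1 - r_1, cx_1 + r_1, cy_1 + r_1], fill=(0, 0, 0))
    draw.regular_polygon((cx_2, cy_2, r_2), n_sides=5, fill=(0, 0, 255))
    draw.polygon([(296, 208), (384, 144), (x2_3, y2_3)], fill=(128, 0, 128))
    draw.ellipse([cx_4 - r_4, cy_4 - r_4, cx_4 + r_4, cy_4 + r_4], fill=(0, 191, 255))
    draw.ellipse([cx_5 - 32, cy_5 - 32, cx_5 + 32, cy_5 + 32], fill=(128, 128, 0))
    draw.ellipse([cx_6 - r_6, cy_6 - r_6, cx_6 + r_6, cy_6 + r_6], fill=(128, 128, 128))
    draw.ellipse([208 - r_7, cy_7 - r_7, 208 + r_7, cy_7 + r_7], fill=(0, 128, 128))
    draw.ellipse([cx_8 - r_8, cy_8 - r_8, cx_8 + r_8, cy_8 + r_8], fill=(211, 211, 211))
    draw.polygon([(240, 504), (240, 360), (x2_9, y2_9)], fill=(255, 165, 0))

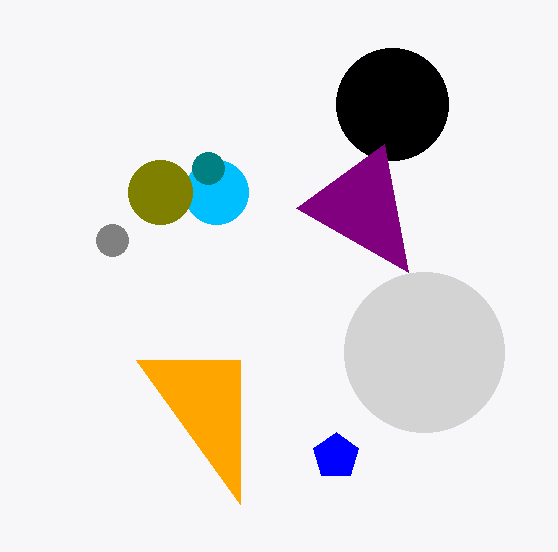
cx_1 = 392
cy_1 = 104
r_1 = 56
cx_2 = 336
cy_2 = 456
r_2 = 24
x2_3 = 408
y2_3 = 272
cx_4 = 216
cy_4 = 192
r_4 = 32
cx_5 = 160
cy_5 = 192
cx_6 = 112
cy_6 = 240
r_6 = 16
cy_7 = 168
r_7 = 16
cx_8 = 424
cy_8 = 352
r_8 = 80
x2_9 = 136
y2_9 = 360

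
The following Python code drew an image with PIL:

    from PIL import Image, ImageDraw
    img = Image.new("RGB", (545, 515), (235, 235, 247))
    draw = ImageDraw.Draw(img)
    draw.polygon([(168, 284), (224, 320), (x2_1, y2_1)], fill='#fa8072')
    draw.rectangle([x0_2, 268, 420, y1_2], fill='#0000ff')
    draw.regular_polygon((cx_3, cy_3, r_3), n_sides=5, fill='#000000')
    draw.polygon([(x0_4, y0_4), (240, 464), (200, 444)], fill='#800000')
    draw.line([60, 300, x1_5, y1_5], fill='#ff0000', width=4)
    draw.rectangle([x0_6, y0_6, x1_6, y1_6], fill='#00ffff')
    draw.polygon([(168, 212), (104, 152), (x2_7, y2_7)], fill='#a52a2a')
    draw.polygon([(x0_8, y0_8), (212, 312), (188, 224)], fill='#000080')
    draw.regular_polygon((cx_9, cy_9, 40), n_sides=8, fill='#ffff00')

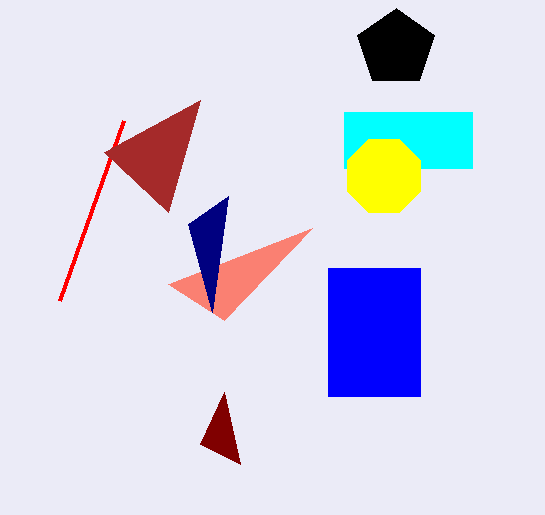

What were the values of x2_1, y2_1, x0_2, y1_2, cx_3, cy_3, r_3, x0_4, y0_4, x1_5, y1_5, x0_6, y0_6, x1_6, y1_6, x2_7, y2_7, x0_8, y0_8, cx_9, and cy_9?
x2_1 = 312, y2_1 = 228, x0_2 = 328, y1_2 = 396, cx_3 = 396, cy_3 = 48, r_3 = 40, x0_4 = 224, y0_4 = 392, x1_5 = 124, y1_5 = 120, x0_6 = 344, y0_6 = 112, x1_6 = 472, y1_6 = 168, x2_7 = 200, y2_7 = 100, x0_8 = 228, y0_8 = 196, cx_9 = 384, cy_9 = 176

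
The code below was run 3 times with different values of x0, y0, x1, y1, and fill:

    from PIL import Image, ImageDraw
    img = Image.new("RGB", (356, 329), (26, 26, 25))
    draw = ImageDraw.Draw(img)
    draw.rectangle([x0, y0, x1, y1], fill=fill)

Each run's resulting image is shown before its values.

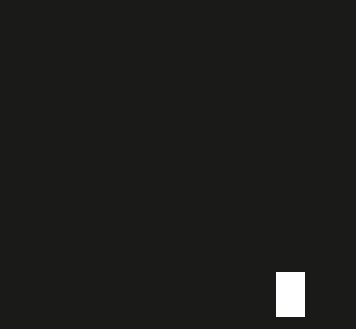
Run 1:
x0 = 276; y0 = 272; x1 = 304; y1 = 316; fill = 'white'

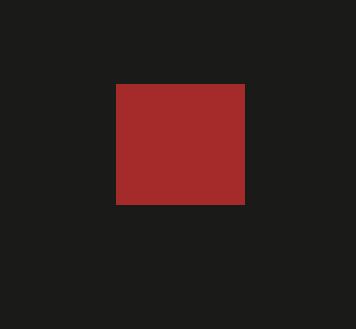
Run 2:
x0 = 116
y0 = 84
x1 = 244
y1 = 204
fill = 'brown'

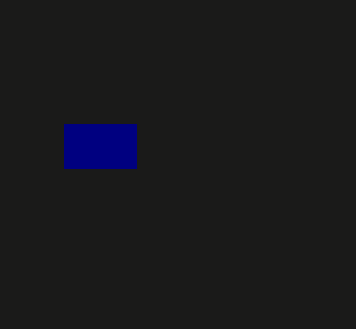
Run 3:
x0 = 64
y0 = 124
x1 = 136
y1 = 168
fill = 'navy'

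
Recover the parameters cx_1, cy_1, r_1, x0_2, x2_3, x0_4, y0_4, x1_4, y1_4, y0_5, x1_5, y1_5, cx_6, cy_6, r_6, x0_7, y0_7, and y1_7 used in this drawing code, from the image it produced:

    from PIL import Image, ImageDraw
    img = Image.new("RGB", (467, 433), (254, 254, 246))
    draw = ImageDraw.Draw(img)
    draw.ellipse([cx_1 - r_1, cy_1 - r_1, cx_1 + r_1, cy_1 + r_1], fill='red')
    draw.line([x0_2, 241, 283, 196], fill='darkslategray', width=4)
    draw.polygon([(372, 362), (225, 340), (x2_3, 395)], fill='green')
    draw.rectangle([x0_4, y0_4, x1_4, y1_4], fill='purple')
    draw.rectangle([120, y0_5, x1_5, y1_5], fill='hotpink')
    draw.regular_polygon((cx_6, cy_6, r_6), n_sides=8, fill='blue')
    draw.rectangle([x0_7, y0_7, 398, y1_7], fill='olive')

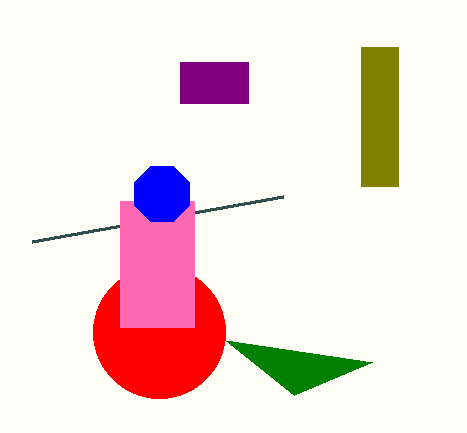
cx_1 = 159, cy_1 = 332, r_1 = 66, x0_2 = 32, x2_3 = 294, x0_4 = 180, y0_4 = 62, x1_4 = 248, y1_4 = 103, y0_5 = 201, x1_5 = 194, y1_5 = 327, cx_6 = 162, cy_6 = 194, r_6 = 30, x0_7 = 361, y0_7 = 47, y1_7 = 186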